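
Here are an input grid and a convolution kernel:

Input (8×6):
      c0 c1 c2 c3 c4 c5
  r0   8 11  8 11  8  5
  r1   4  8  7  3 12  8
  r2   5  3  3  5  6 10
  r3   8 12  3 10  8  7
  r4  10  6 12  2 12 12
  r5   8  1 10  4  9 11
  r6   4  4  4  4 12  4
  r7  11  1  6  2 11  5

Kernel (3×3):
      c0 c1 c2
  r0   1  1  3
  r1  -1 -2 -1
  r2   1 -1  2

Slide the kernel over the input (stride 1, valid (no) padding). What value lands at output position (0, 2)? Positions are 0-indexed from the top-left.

The receptive field on the input at this output position is [8 11 8 / 7 3 12 / 3 5 6]. Elementwise product with the kernel and sum: 8·1 + 11·1 + 8·3 + 7·-1 + 3·-2 + 12·-1 + 3·1 + 5·-1 + 6·2.

28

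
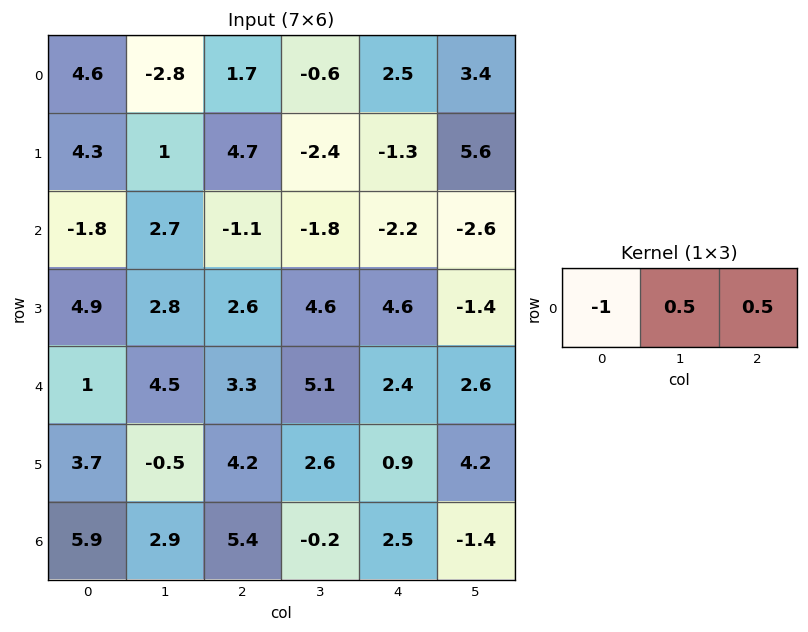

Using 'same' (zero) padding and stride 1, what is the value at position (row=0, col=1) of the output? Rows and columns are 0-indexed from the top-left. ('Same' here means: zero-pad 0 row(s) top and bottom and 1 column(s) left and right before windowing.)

The receptive field on the zero-padded input at this output position is [4.6 -2.8 1.7]. Elementwise product with the kernel and sum: 4.6·-1 + -2.8·0.5 + 1.7·0.5.

-5.15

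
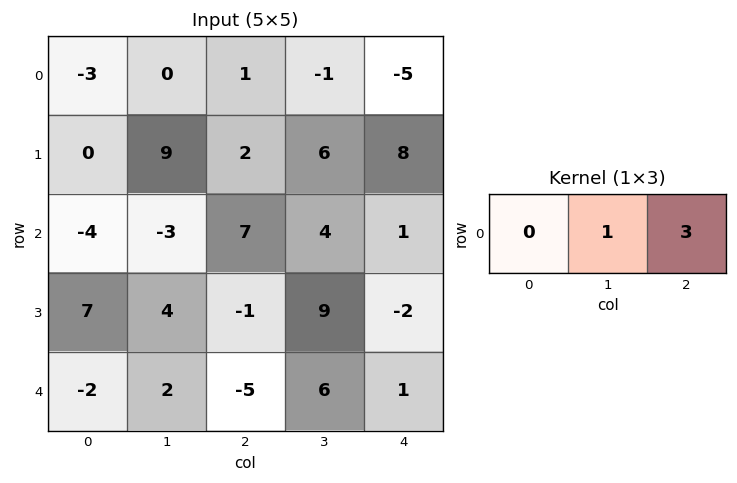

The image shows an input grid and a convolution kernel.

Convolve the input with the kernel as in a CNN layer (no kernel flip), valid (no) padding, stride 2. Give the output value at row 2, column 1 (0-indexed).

9

The receptive field on the input at this output position is [-5 6 1]. Elementwise product with the kernel and sum: 6·1 + 1·3.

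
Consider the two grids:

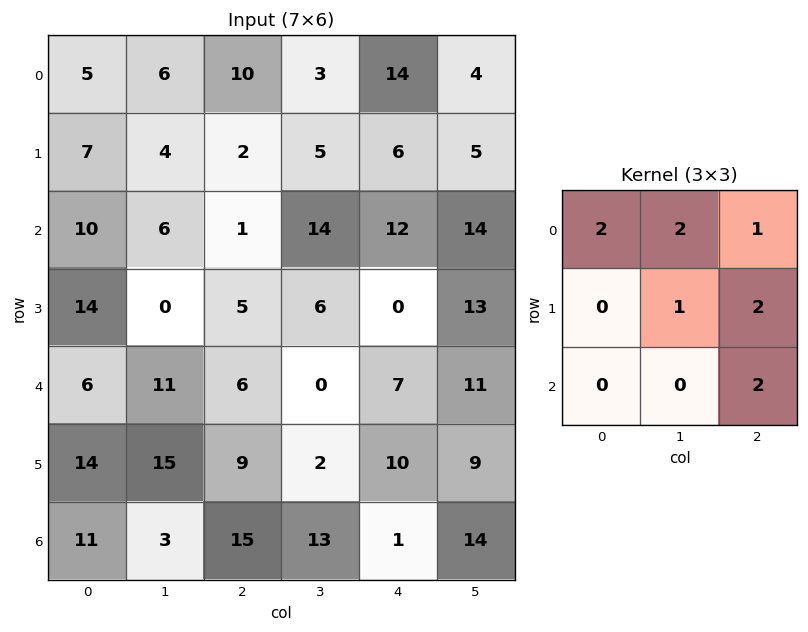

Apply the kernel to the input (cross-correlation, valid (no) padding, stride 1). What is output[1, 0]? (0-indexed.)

The receptive field on the input at this output position is [7 4 2 / 10 6 1 / 14 0 5]. Elementwise product with the kernel and sum: 7·2 + 4·2 + 2·1 + 6·1 + 1·2 + 5·2.

42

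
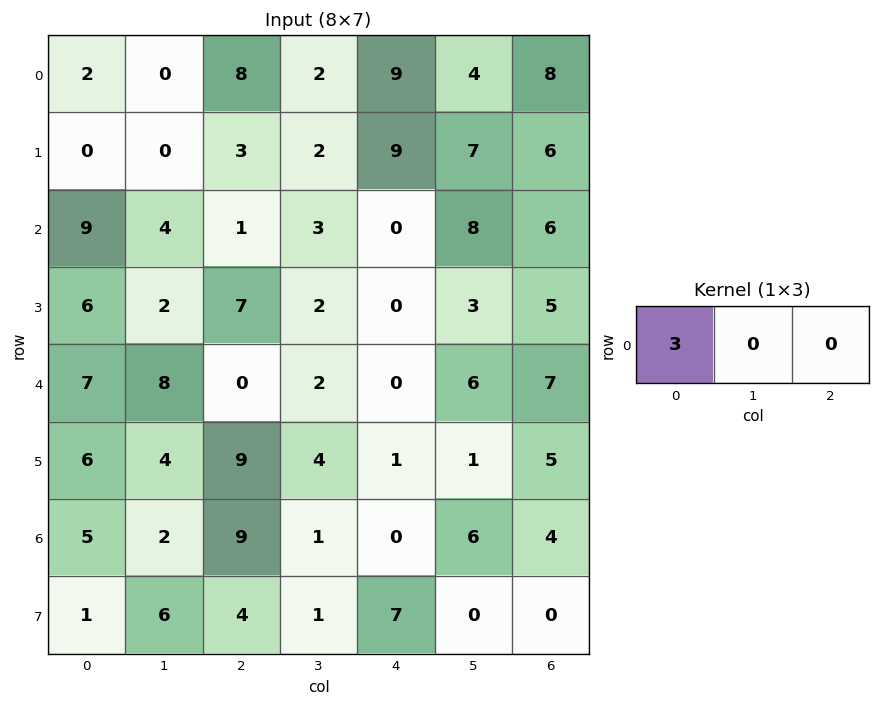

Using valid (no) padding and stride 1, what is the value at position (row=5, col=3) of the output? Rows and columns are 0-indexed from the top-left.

The receptive field on the input at this output position is [4 1 1]. Elementwise product with the kernel and sum: 4·3.

12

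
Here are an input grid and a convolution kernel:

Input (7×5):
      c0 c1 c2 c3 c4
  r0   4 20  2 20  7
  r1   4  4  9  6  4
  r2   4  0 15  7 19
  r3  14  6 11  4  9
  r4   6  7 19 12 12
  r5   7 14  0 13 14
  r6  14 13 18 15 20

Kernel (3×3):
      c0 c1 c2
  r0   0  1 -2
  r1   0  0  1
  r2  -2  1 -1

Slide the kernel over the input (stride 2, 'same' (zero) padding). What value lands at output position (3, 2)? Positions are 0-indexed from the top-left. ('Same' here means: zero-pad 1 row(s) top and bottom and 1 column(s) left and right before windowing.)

14

The receptive field on the zero-padded input at this output position is [13 14 0 / 15 20 0 / 0 0 0]. Elementwise product with the kernel and sum: 14·1 + 0·-2 + 0·1 + 0·-2 + 0·1 + 0·-1.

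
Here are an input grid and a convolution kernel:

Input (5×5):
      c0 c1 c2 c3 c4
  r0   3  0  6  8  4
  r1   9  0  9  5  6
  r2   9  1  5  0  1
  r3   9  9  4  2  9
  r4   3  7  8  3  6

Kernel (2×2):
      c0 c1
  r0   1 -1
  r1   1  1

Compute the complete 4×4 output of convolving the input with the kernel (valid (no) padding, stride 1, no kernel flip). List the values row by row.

12 3 12 15
19 -3 9 0
26 9 11 10
10 20 13 2

Output[0,0]: The receptive field on the input at this output position is [3 0 / 9 0]. Elementwise product with the kernel and sum: 3·1 + 0·-1 + 9·1 + 0·1.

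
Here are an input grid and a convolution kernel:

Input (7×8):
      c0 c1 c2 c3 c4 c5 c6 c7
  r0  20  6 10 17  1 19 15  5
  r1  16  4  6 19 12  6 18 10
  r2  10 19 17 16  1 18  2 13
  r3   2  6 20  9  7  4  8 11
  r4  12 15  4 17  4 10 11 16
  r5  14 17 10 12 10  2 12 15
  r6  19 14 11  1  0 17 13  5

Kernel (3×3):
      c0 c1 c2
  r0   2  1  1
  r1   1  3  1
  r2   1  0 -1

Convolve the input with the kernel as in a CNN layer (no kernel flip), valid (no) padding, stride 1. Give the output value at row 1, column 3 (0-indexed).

The receptive field on the input at this output position is [19 12 6 / 16 1 18 / 9 7 4]. Elementwise product with the kernel and sum: 19·2 + 12·1 + 6·1 + 16·1 + 1·3 + 18·1 + 9·1 + 4·-1.

98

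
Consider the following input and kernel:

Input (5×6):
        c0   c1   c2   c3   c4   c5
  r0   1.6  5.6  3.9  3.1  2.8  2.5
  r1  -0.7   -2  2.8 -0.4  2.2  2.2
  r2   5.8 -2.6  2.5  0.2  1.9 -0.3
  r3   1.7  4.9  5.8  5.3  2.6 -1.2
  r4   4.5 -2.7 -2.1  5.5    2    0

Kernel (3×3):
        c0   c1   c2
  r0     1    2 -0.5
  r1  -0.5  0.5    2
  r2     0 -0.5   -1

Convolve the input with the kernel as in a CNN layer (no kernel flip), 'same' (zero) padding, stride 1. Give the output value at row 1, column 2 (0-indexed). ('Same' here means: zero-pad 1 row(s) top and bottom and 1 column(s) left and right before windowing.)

The receptive field on the zero-padded input at this output position is [5.6 3.9 3.1 / -2 2.8 -0.4 / -2.6 2.5 0.2]. Elementwise product with the kernel and sum: 5.6·1 + 3.9·2 + 3.1·-0.5 + -2·-0.5 + 2.8·0.5 + -0.4·2 + 2.5·-0.5 + 0.2·-1.

12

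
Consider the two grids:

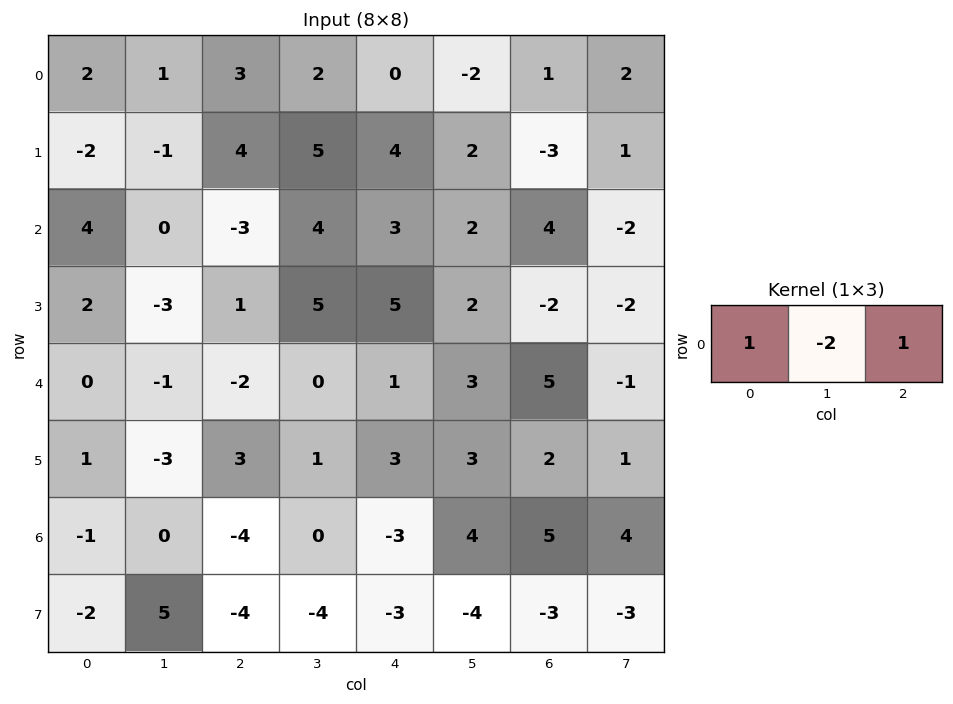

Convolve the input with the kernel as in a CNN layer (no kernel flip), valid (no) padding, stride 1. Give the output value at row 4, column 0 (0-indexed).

The receptive field on the input at this output position is [0 -1 -2]. Elementwise product with the kernel and sum: 0·1 + -1·-2 + -2·1.

0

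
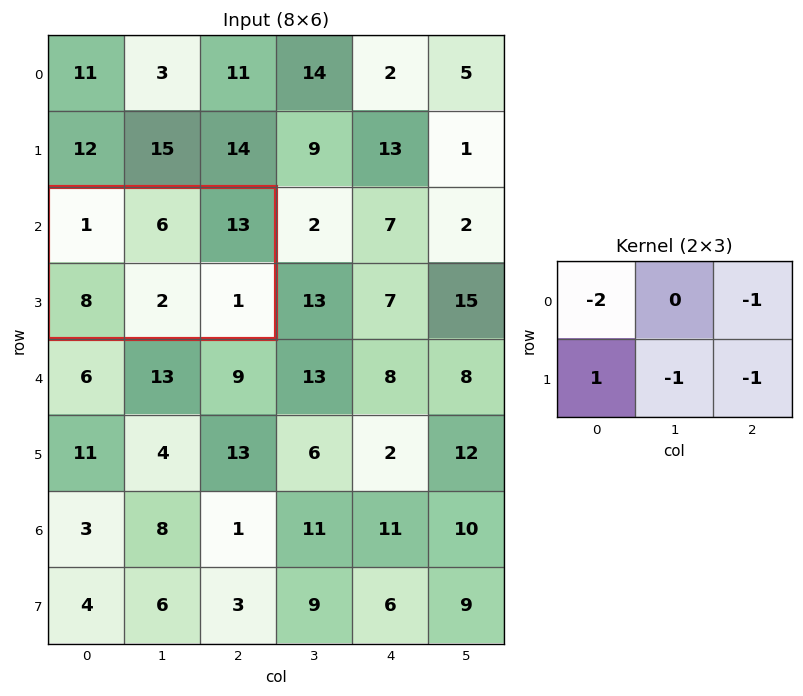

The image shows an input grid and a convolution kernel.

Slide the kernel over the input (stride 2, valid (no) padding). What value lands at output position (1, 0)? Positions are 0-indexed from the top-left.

The receptive field on the input at this output position is [1 6 13 / 8 2 1]. Elementwise product with the kernel and sum: 1·-2 + 13·-1 + 8·1 + 2·-1 + 1·-1.

-10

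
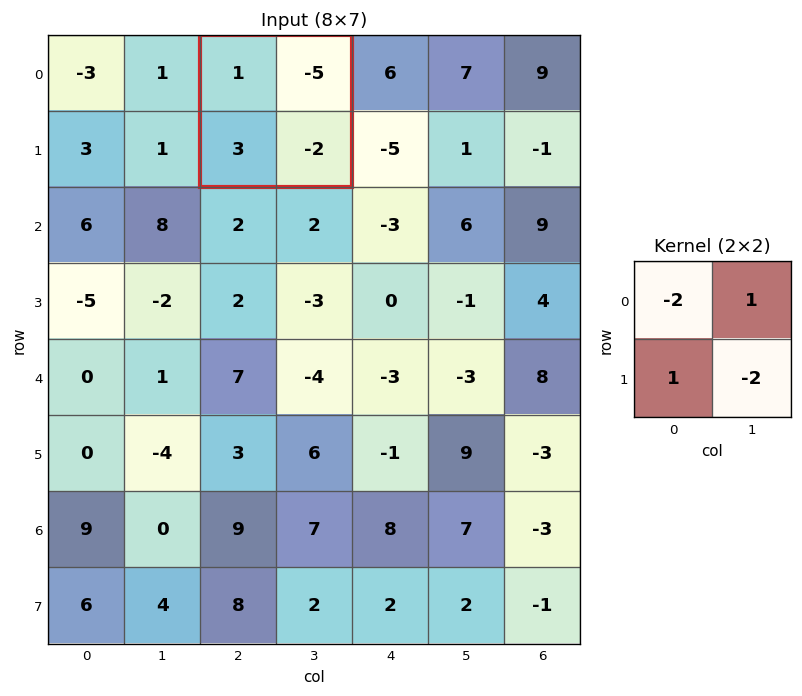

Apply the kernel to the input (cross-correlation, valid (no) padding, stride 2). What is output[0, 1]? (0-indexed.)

The receptive field on the input at this output position is [1 -5 / 3 -2]. Elementwise product with the kernel and sum: 1·-2 + -5·1 + 3·1 + -2·-2.

0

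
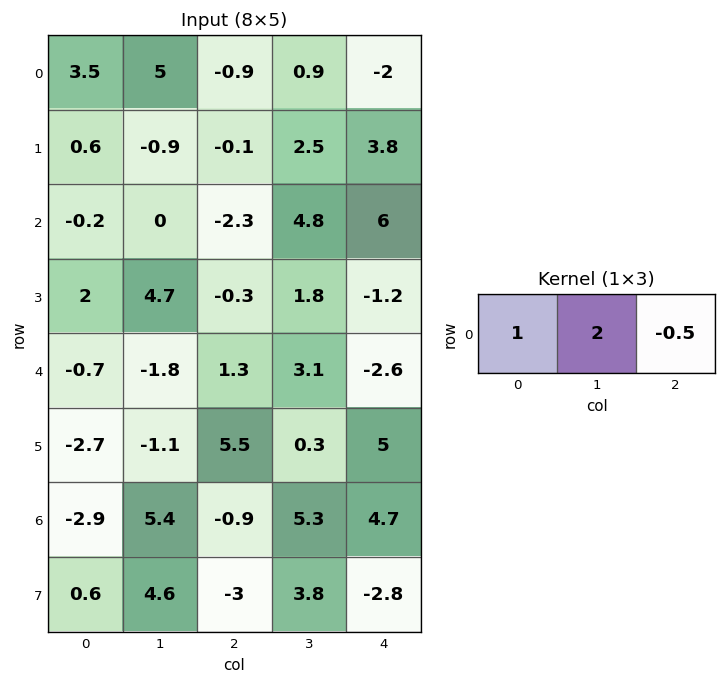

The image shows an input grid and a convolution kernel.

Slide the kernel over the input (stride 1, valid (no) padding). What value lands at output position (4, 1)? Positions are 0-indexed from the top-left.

-0.75

The receptive field on the input at this output position is [-1.8 1.3 3.1]. Elementwise product with the kernel and sum: -1.8·1 + 1.3·2 + 3.1·-0.5.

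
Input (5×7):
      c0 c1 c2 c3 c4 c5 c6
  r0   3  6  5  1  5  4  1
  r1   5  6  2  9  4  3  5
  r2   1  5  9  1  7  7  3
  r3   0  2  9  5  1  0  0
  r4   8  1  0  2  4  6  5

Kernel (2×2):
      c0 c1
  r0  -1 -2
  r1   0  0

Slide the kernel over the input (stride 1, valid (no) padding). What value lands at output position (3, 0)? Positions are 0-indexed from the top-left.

-4

The receptive field on the input at this output position is [0 2 / 8 1]. Elementwise product with the kernel and sum: 0·-1 + 2·-2.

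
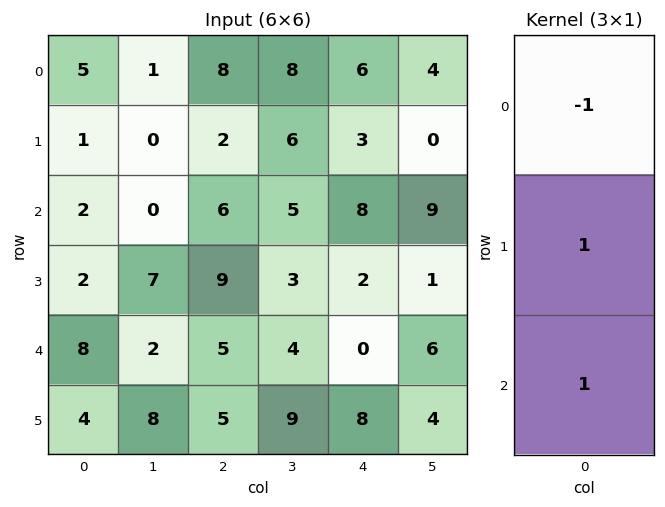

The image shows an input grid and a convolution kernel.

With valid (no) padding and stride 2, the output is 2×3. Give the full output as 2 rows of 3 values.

Output[0,0]: The receptive field on the input at this output position is [5 / 1 / 2]. Elementwise product with the kernel and sum: 5·-1 + 1·1 + 2·1.
Output[0,1]: The receptive field on the input at this output position is [8 / 2 / 6]. Elementwise product with the kernel and sum: 8·-1 + 2·1 + 6·1.

-2 0 5
8 8 -6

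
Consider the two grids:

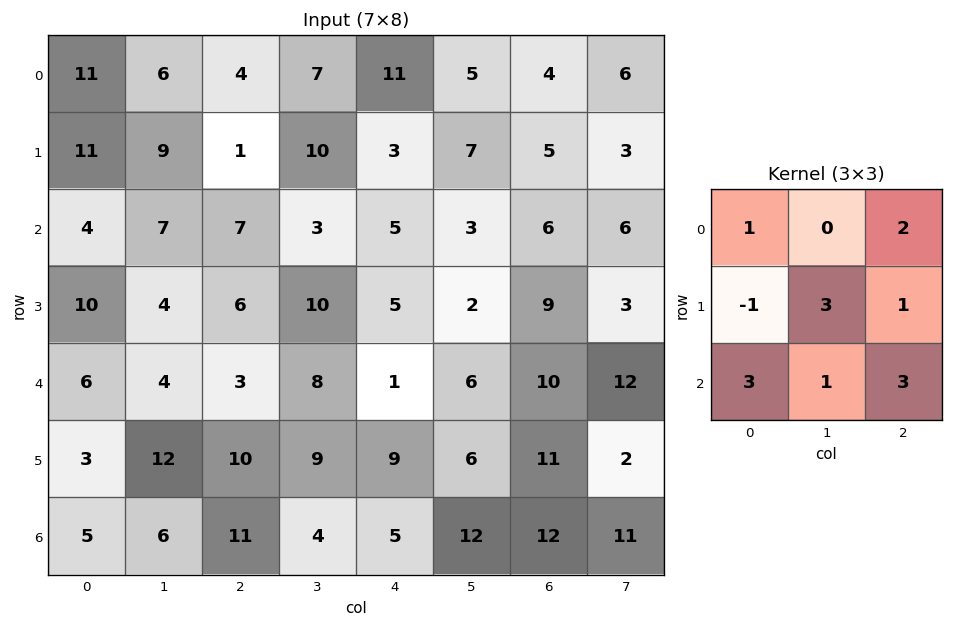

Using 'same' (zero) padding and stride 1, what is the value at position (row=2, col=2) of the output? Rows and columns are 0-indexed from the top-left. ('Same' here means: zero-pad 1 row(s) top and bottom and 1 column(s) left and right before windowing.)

94

The receptive field on the zero-padded input at this output position is [9 1 10 / 7 7 3 / 4 6 10]. Elementwise product with the kernel and sum: 9·1 + 10·2 + 7·-1 + 7·3 + 3·1 + 4·3 + 6·1 + 10·3.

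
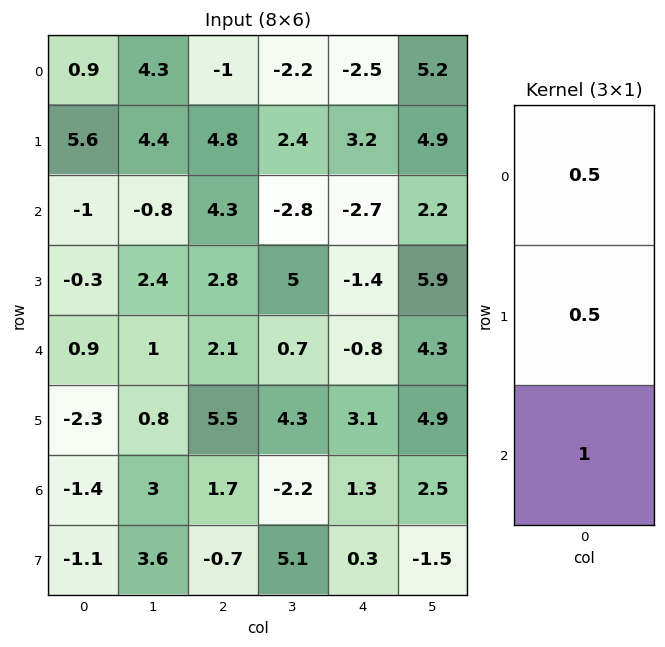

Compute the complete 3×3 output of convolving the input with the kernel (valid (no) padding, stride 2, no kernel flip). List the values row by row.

2.25 6.2 -2.35
0.25 5.65 -2.85
-2.1 5.5 2.45

Output[0,0]: The receptive field on the input at this output position is [0.9 / 5.6 / -1]. Elementwise product with the kernel and sum: 0.9·0.5 + 5.6·0.5 + -1·1.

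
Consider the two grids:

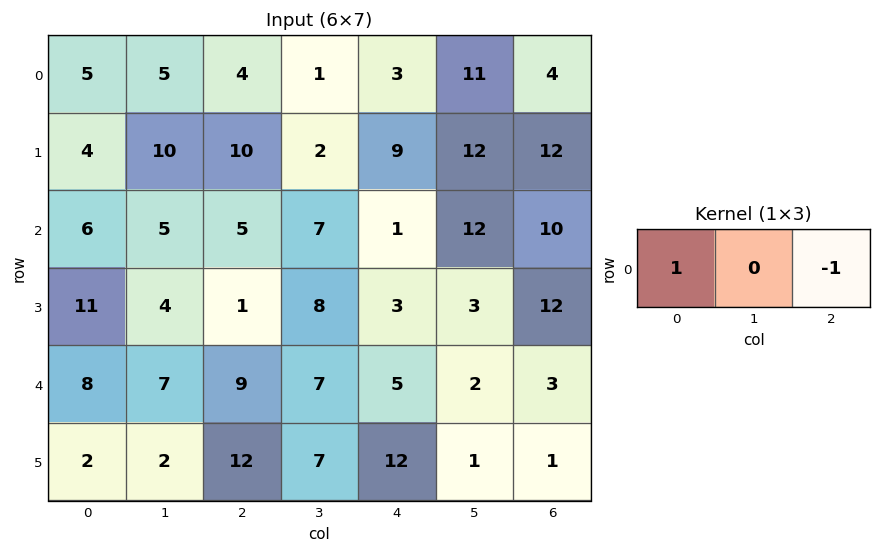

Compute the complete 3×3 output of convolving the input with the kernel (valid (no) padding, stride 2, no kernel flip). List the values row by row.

1 1 -1
1 4 -9
-1 4 2

Output[0,0]: The receptive field on the input at this output position is [5 5 4]. Elementwise product with the kernel and sum: 5·1 + 4·-1.
Output[0,1]: The receptive field on the input at this output position is [4 1 3]. Elementwise product with the kernel and sum: 4·1 + 3·-1.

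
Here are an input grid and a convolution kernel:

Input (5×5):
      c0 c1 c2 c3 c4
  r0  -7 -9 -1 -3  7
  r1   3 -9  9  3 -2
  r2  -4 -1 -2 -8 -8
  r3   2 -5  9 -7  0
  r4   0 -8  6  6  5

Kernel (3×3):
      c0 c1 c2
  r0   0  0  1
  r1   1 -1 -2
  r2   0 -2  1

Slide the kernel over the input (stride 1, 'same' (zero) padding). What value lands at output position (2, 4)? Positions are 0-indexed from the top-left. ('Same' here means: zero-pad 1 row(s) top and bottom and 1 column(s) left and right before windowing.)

The receptive field on the zero-padded input at this output position is [3 -2 0 / -8 -8 0 / -7 0 0]. Elementwise product with the kernel and sum: 0·1 + -8·1 + -8·-1 + 0·-2 + 0·-2 + 0·1.

0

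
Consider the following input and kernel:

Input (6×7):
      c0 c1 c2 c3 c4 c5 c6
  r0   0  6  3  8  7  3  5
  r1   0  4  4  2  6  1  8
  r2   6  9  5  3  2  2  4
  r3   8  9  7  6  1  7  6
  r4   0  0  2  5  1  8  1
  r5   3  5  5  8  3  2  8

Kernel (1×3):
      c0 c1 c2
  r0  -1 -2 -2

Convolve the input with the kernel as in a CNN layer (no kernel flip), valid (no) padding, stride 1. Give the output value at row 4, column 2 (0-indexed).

The receptive field on the input at this output position is [2 5 1]. Elementwise product with the kernel and sum: 2·-1 + 5·-2 + 1·-2.

-14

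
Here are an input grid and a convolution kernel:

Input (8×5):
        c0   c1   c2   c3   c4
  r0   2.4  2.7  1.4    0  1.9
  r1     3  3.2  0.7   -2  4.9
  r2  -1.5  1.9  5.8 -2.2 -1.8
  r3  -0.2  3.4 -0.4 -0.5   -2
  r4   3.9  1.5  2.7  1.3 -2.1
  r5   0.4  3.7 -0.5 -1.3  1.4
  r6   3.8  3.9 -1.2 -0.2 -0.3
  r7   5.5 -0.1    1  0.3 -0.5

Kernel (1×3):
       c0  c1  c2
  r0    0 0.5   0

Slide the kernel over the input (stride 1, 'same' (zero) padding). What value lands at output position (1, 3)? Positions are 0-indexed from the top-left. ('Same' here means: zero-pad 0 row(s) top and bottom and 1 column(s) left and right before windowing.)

The receptive field on the zero-padded input at this output position is [0.7 -2 4.9]. Elementwise product with the kernel and sum: -2·0.5.

-1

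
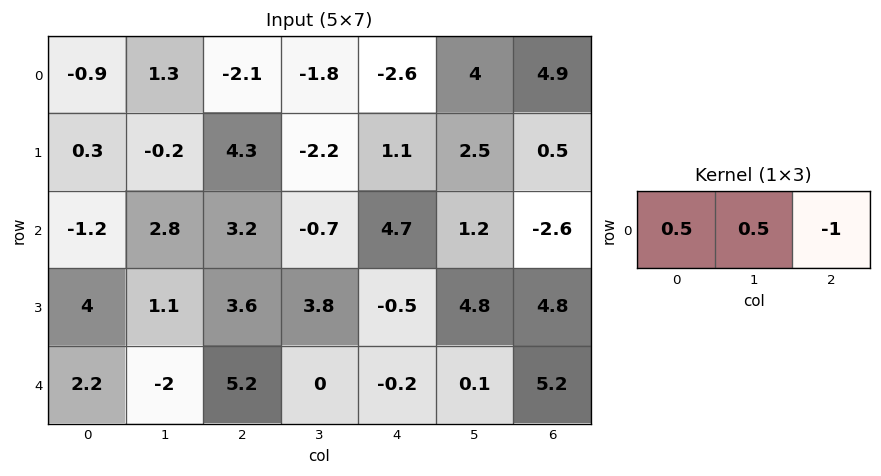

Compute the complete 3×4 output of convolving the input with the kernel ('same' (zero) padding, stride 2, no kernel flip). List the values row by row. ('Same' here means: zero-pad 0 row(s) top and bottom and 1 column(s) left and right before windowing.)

-1.75 1.4 -6.2 4.45
-3.4 3.7 0.8 -0.7
3.1 1.6 -0.2 2.65

Output[0,0]: The receptive field on the zero-padded input at this output position is [0 -0.9 1.3]. Elementwise product with the kernel and sum: 0·0.5 + -0.9·0.5 + 1.3·-1.
Output[0,1]: The receptive field on the zero-padded input at this output position is [1.3 -2.1 -1.8]. Elementwise product with the kernel and sum: 1.3·0.5 + -2.1·0.5 + -1.8·-1.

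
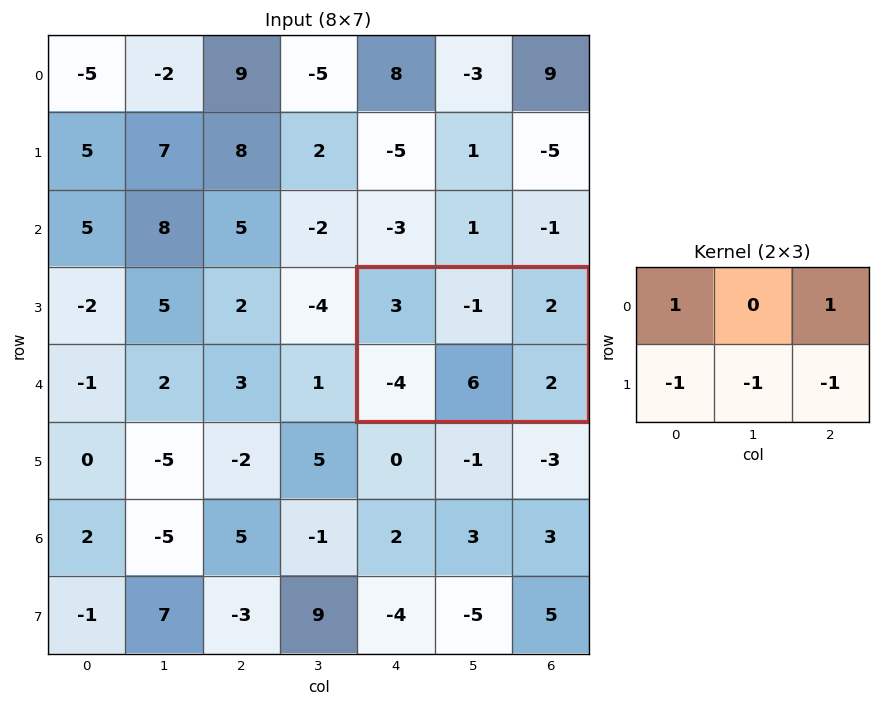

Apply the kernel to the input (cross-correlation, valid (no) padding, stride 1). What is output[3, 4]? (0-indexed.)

1

The receptive field on the input at this output position is [3 -1 2 / -4 6 2]. Elementwise product with the kernel and sum: 3·1 + 2·1 + -4·-1 + 6·-1 + 2·-1.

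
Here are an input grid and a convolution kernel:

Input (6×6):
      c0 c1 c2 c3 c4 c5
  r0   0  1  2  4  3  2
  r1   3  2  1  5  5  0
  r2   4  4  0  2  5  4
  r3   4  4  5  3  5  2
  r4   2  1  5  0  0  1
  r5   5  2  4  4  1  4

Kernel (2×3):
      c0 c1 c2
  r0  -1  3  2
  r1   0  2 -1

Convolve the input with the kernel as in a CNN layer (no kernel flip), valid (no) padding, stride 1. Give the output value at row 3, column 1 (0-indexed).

27

The receptive field on the input at this output position is [4 5 3 / 1 5 0]. Elementwise product with the kernel and sum: 4·-1 + 5·3 + 3·2 + 5·2 + 0·-1.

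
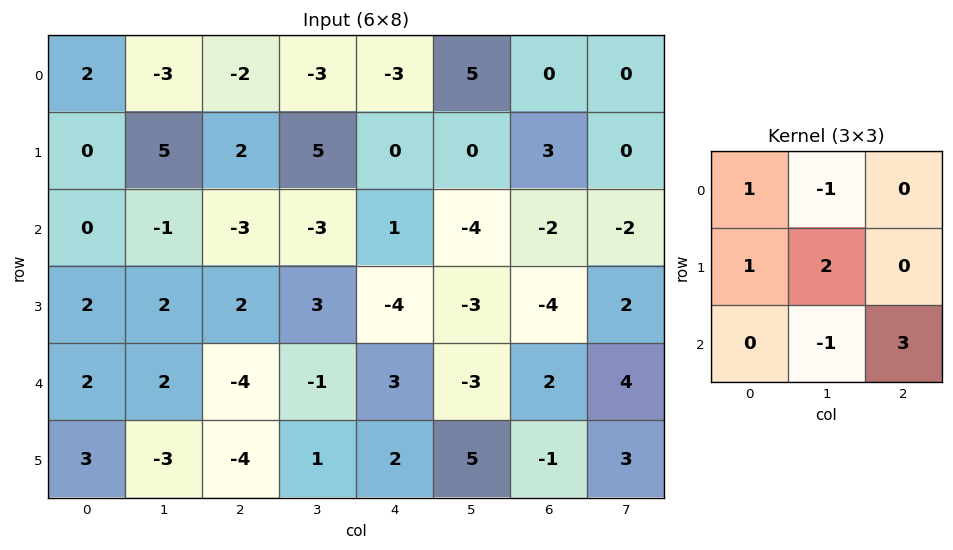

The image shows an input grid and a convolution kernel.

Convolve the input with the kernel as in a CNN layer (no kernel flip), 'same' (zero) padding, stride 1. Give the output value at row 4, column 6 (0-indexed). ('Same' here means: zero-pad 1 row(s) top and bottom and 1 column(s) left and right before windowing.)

12

The receptive field on the zero-padded input at this output position is [-3 -4 2 / -3 2 4 / 5 -1 3]. Elementwise product with the kernel and sum: -3·1 + -4·-1 + -3·1 + 2·2 + -1·-1 + 3·3.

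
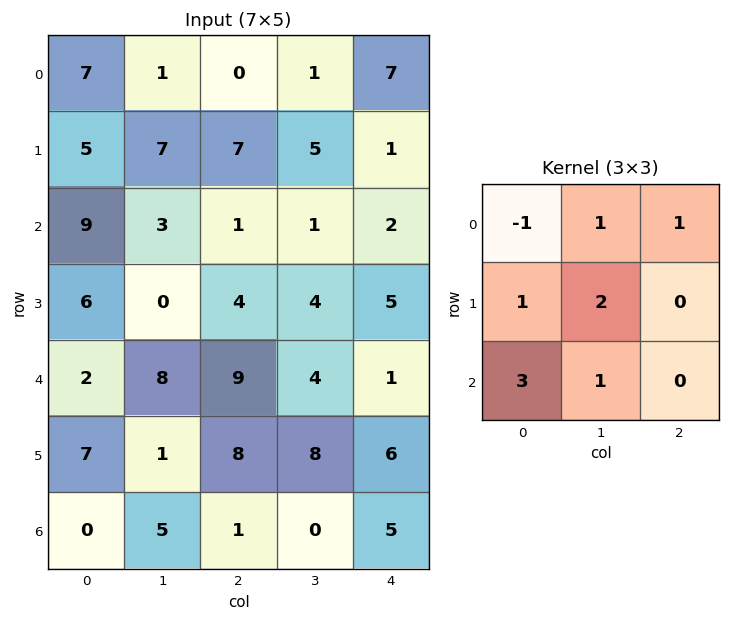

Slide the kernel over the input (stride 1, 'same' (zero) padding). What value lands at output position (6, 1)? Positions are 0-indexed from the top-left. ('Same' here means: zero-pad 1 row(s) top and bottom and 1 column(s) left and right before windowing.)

12

The receptive field on the zero-padded input at this output position is [7 1 8 / 0 5 1 / 0 0 0]. Elementwise product with the kernel and sum: 7·-1 + 1·1 + 8·1 + 0·1 + 5·2 + 0·3 + 0·1.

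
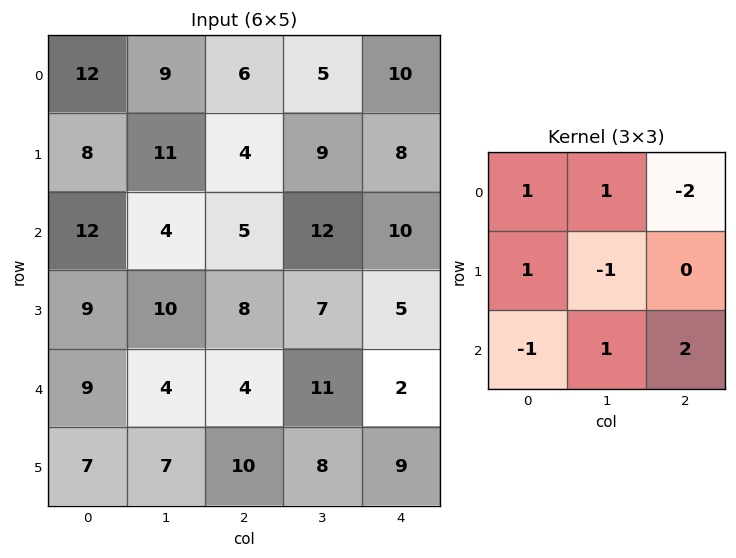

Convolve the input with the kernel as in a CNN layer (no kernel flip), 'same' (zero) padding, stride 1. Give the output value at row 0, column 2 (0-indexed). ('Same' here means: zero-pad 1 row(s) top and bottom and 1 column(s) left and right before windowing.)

The receptive field on the zero-padded input at this output position is [0 0 0 / 9 6 5 / 11 4 9]. Elementwise product with the kernel and sum: 0·1 + 0·1 + 0·-2 + 9·1 + 6·-1 + 11·-1 + 4·1 + 9·2.

14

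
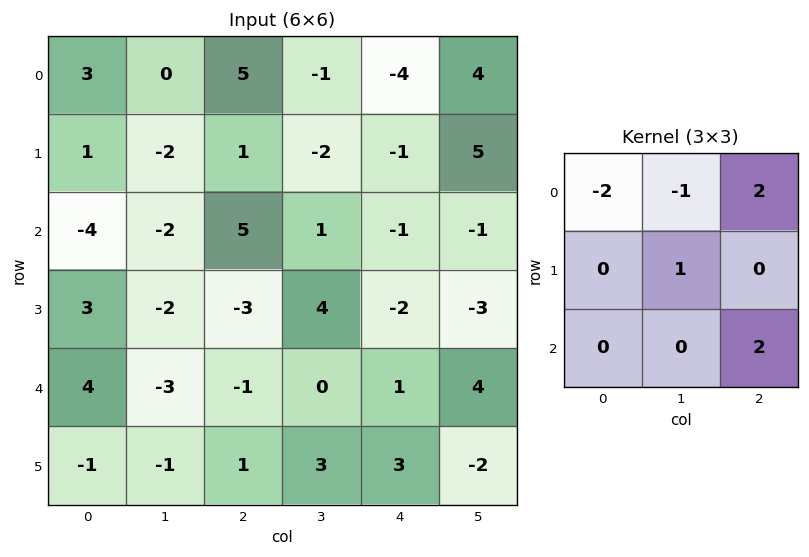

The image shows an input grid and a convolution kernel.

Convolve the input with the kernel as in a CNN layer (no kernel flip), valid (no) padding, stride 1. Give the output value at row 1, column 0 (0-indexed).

The receptive field on the input at this output position is [1 -2 1 / -4 -2 5 / 3 -2 -3]. Elementwise product with the kernel and sum: 1·-2 + -2·-1 + 1·2 + -2·1 + -3·2.

-6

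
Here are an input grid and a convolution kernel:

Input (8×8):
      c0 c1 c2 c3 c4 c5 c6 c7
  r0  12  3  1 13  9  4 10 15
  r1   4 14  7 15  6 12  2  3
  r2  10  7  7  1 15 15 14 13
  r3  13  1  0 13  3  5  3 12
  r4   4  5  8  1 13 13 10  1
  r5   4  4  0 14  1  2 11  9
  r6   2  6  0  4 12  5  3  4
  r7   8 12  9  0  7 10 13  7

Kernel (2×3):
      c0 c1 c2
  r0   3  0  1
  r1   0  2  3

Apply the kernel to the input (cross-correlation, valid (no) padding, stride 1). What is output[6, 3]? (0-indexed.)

The receptive field on the input at this output position is [4 12 5 / 0 7 10]. Elementwise product with the kernel and sum: 4·3 + 5·1 + 7·2 + 10·3.

61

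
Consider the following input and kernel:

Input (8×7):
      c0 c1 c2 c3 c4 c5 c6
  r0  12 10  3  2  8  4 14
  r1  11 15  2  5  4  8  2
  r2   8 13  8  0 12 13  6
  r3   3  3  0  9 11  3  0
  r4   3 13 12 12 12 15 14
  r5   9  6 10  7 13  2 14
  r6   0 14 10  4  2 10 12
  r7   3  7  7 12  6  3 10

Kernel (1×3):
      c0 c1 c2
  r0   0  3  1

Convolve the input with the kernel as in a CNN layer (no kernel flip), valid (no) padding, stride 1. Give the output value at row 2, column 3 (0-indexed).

49

The receptive field on the input at this output position is [0 12 13]. Elementwise product with the kernel and sum: 12·3 + 13·1.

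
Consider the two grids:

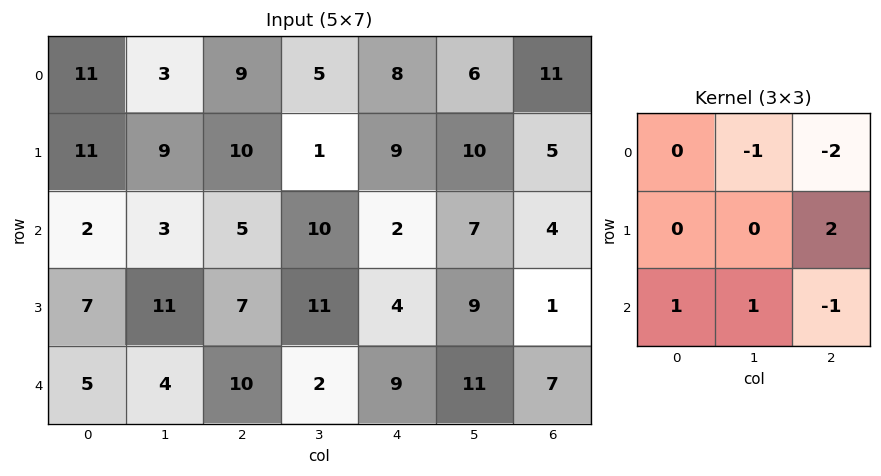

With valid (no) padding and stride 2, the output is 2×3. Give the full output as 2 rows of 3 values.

-1 10 -13
0 -3 0

Output[0,0]: The receptive field on the input at this output position is [11 3 9 / 11 9 10 / 2 3 5]. Elementwise product with the kernel and sum: 3·-1 + 9·-2 + 10·2 + 2·1 + 3·1 + 5·-1.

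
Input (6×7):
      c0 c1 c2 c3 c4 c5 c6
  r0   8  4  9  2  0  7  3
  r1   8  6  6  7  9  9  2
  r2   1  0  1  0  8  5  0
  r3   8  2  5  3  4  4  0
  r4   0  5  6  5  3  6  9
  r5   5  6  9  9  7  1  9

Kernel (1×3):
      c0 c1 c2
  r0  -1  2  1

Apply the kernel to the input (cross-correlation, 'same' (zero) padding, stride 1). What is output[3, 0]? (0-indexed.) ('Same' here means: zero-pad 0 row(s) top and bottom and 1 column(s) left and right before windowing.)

The receptive field on the zero-padded input at this output position is [0 8 2]. Elementwise product with the kernel and sum: 0·-1 + 8·2 + 2·1.

18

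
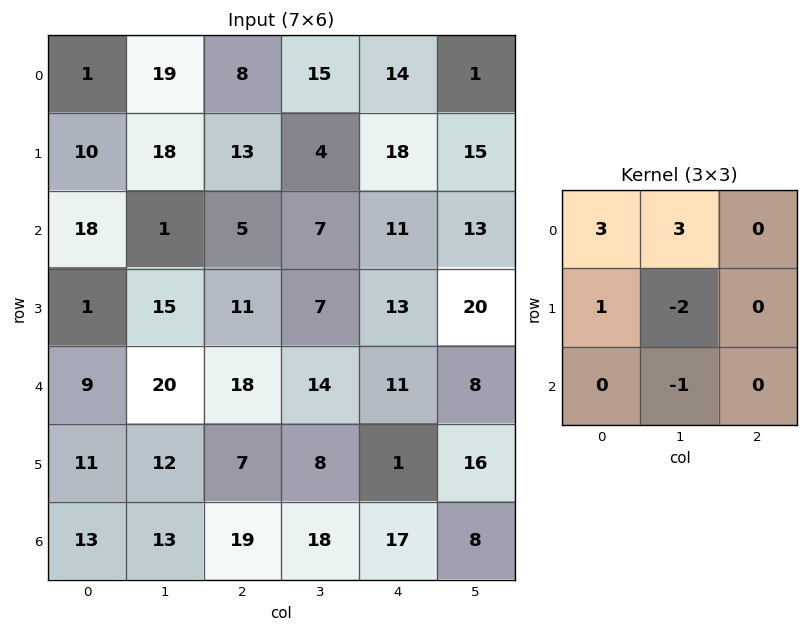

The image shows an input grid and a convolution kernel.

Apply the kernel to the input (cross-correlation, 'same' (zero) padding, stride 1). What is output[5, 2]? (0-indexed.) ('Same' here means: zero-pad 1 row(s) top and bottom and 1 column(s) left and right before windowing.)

93

The receptive field on the zero-padded input at this output position is [20 18 14 / 12 7 8 / 13 19 18]. Elementwise product with the kernel and sum: 20·3 + 18·3 + 12·1 + 7·-2 + 19·-1.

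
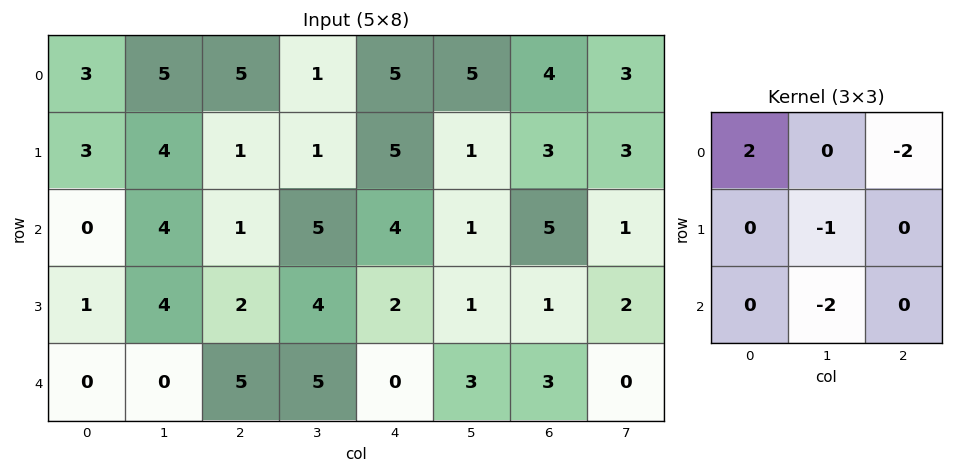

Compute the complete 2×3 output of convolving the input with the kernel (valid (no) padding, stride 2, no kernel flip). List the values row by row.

Output[0,0]: The receptive field on the input at this output position is [3 5 5 / 3 4 1 / 0 4 1]. Elementwise product with the kernel and sum: 3·2 + 5·-2 + 4·-1 + 4·-2.

-16 -11 -1
-6 -20 -9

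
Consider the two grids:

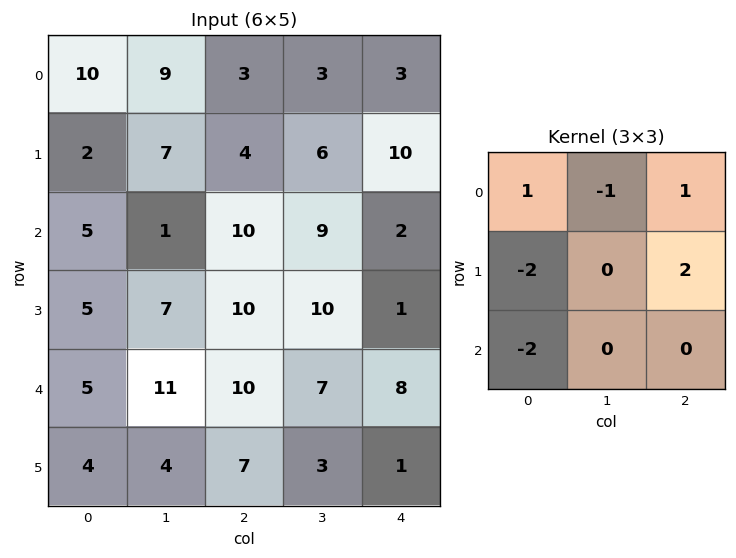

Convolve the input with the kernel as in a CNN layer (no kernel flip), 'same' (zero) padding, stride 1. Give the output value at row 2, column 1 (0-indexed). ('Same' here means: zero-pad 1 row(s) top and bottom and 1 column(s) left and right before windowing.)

-1

The receptive field on the zero-padded input at this output position is [2 7 4 / 5 1 10 / 5 7 10]. Elementwise product with the kernel and sum: 2·1 + 7·-1 + 4·1 + 5·-2 + 10·2 + 5·-2.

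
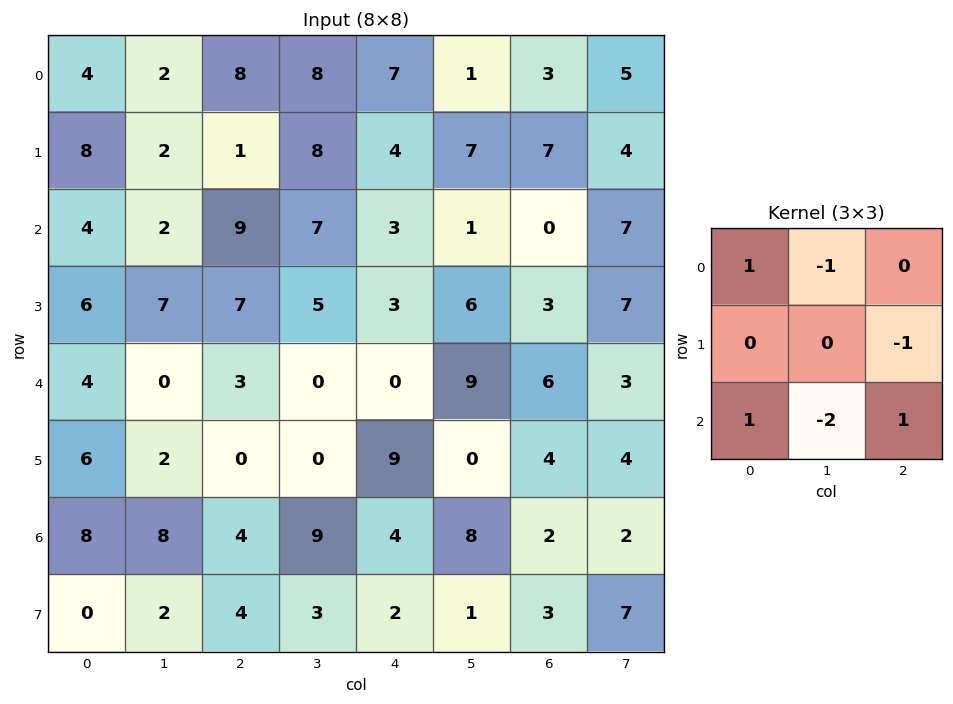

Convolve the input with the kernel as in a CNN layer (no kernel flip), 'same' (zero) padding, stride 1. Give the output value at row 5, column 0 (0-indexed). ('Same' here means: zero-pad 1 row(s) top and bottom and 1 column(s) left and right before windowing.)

The receptive field on the zero-padded input at this output position is [0 4 0 / 0 6 2 / 0 8 8]. Elementwise product with the kernel and sum: 0·1 + 4·-1 + 2·-1 + 0·1 + 8·-2 + 8·1.

-14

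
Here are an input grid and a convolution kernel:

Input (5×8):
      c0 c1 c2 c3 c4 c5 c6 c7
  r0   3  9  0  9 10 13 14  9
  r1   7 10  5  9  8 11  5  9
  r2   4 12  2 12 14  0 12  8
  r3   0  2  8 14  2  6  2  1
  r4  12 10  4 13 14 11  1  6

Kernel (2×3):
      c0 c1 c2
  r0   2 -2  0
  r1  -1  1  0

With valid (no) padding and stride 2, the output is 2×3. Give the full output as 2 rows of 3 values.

Output[0,0]: The receptive field on the input at this output position is [3 9 0 / 7 10 5]. Elementwise product with the kernel and sum: 3·2 + 9·-2 + 7·-1 + 10·1.
Output[0,1]: The receptive field on the input at this output position is [0 9 10 / 5 9 8]. Elementwise product with the kernel and sum: 0·2 + 9·-2 + 5·-1 + 9·1.

-9 -14 -3
-14 -14 32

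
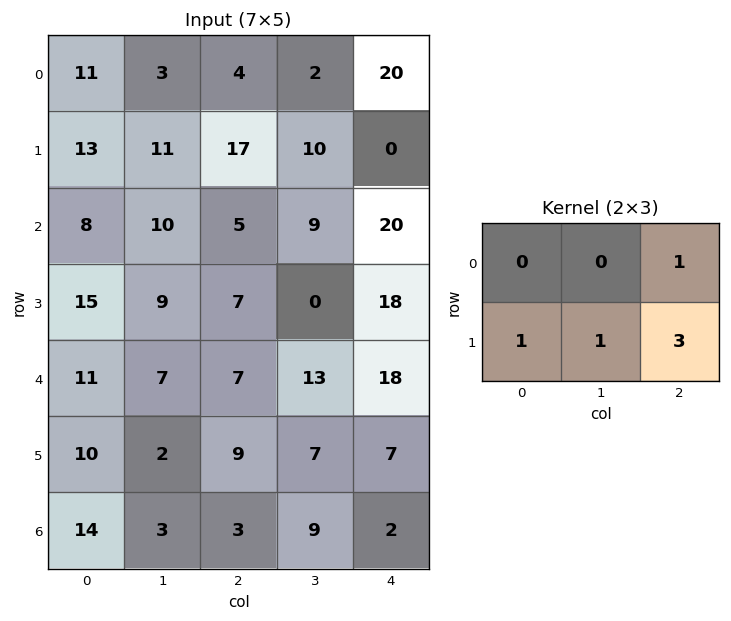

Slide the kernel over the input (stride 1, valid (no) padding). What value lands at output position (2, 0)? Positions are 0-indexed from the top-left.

The receptive field on the input at this output position is [8 10 5 / 15 9 7]. Elementwise product with the kernel and sum: 5·1 + 15·1 + 9·1 + 7·3.

50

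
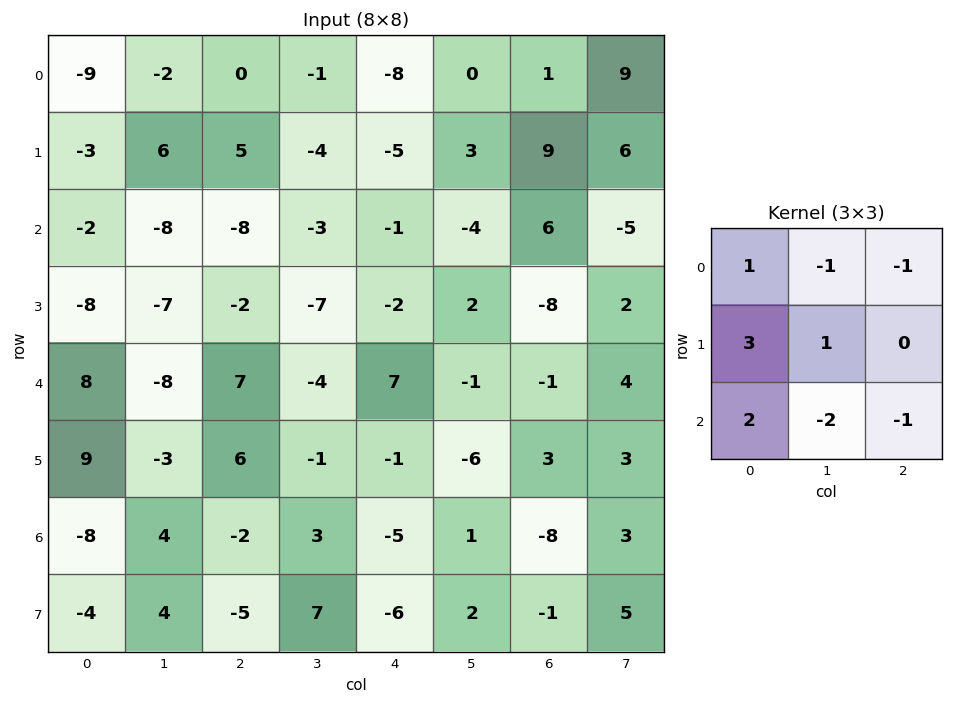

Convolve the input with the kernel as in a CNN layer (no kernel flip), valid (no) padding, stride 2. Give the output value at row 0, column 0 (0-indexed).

The receptive field on the input at this output position is [-9 -2 0 / -3 6 5 / -2 -8 -8]. Elementwise product with the kernel and sum: -9·1 + -2·-1 + 0·-1 + -3·3 + 6·1 + -2·2 + -8·-2 + -8·-1.

10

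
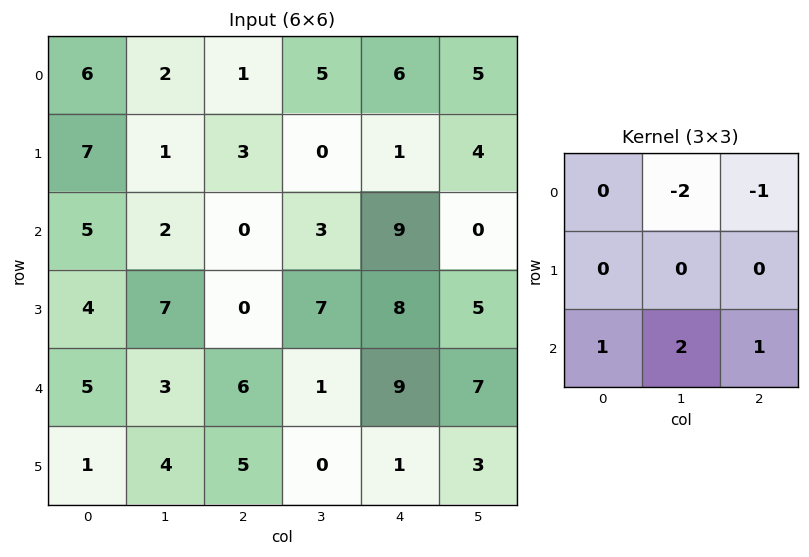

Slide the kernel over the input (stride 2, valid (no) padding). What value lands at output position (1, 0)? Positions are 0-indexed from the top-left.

The receptive field on the input at this output position is [5 2 0 / 4 7 0 / 5 3 6]. Elementwise product with the kernel and sum: 2·-2 + 0·-1 + 5·1 + 3·2 + 6·1.

13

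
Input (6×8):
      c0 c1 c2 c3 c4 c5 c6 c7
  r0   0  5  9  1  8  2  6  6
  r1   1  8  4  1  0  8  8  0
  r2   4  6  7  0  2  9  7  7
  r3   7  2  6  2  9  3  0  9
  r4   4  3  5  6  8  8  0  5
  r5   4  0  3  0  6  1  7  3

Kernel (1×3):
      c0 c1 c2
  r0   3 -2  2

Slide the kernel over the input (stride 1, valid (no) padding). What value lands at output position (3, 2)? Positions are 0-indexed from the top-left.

32

The receptive field on the input at this output position is [6 2 9]. Elementwise product with the kernel and sum: 6·3 + 2·-2 + 9·2.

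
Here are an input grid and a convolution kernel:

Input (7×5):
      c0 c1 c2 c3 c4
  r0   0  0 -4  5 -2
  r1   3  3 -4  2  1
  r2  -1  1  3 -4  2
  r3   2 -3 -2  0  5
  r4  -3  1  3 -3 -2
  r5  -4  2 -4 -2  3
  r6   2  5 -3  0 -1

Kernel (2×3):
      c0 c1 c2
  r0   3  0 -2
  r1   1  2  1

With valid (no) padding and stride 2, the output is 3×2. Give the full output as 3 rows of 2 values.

Output[0,0]: The receptive field on the input at this output position is [0 0 -4 / 3 3 -4]. Elementwise product with the kernel and sum: 0·3 + -4·-2 + 3·1 + 3·2 + -4·1.
Output[0,1]: The receptive field on the input at this output position is [-4 5 -2 / -4 2 1]. Elementwise product with the kernel and sum: -4·3 + -2·-2 + -4·1 + 2·2 + 1·1.

13 -7
-15 8
-19 8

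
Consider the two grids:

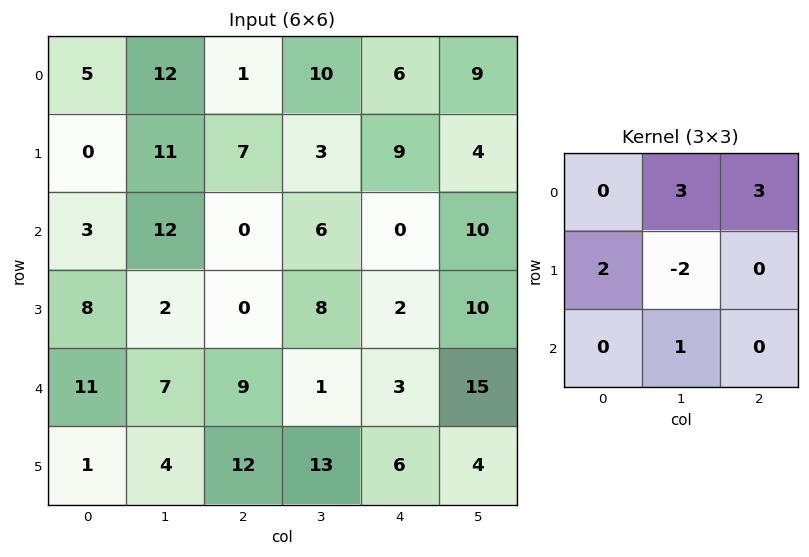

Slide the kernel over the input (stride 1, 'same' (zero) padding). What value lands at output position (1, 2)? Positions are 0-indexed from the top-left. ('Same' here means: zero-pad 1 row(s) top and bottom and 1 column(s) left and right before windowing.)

41

The receptive field on the zero-padded input at this output position is [12 1 10 / 11 7 3 / 12 0 6]. Elementwise product with the kernel and sum: 1·3 + 10·3 + 11·2 + 7·-2 + 0·1.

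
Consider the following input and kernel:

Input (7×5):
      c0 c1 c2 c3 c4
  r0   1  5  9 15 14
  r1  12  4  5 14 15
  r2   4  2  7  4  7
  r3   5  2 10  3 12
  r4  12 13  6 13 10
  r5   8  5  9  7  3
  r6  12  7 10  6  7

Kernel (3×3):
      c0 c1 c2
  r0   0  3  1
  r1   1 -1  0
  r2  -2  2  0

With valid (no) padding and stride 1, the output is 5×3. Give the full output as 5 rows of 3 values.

28 51 44
13 40 46
18 3 40
9 48 10
38 33 43

Output[0,0]: The receptive field on the input at this output position is [1 5 9 / 12 4 5 / 4 2 7]. Elementwise product with the kernel and sum: 5·3 + 9·1 + 12·1 + 4·-1 + 4·-2 + 2·2.
Output[0,1]: The receptive field on the input at this output position is [5 9 15 / 4 5 14 / 2 7 4]. Elementwise product with the kernel and sum: 9·3 + 15·1 + 4·1 + 5·-1 + 2·-2 + 7·2.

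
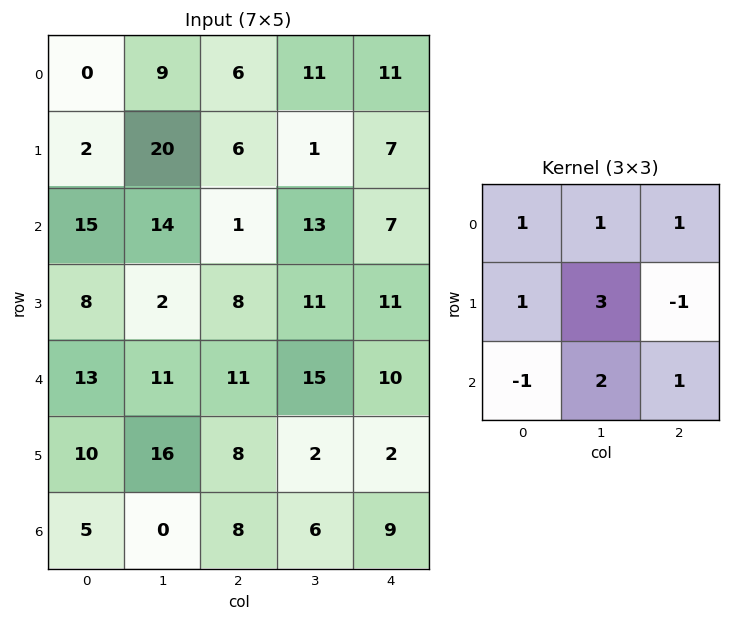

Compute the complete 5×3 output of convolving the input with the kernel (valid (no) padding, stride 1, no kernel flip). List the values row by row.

Output[0,0]: The receptive field on the input at this output position is [0 9 6 / 2 20 6 / 15 14 1]. Elementwise product with the kernel and sum: 0·1 + 9·1 + 6·1 + 2·1 + 20·3 + 6·-1 + 15·-1 + 14·2 + 1·1.
Output[0,1]: The receptive field on the input at this output position is [9 6 11 / 20 6 1 / 14 1 13]. Elementwise product with the kernel and sum: 9·1 + 6·1 + 11·1 + 20·1 + 6·3 + 1·-1 + 14·-1 + 1·2 + 13·1.

85 64 62
88 56 72
56 69 80
83 52 74
88 97 61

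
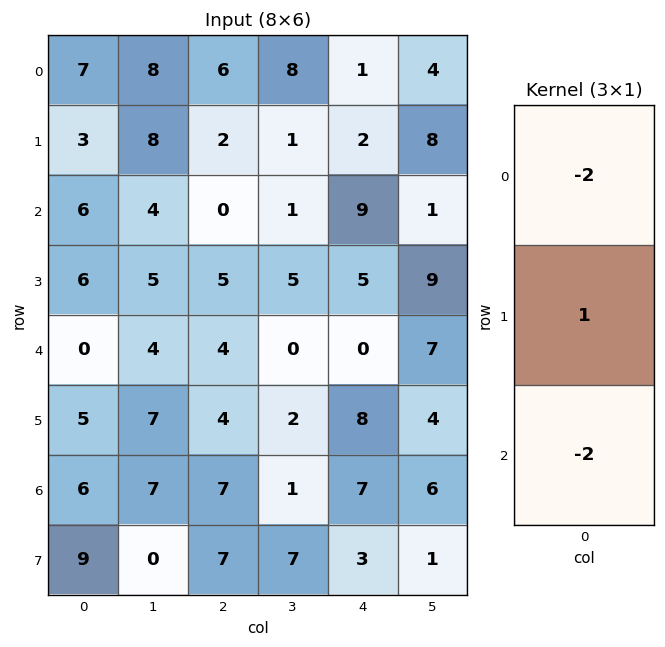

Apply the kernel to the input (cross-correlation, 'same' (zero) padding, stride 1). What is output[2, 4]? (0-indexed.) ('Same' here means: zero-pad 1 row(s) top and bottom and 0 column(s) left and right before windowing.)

-5

The receptive field on the zero-padded input at this output position is [2 / 9 / 5]. Elementwise product with the kernel and sum: 2·-2 + 9·1 + 5·-2.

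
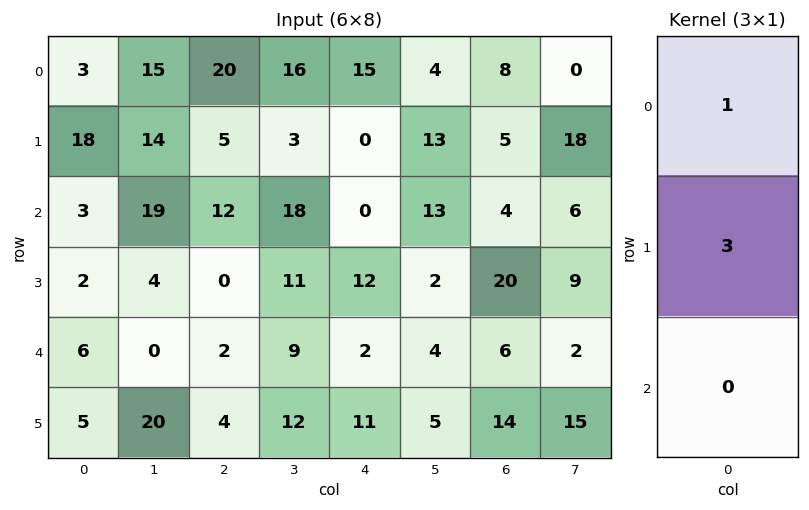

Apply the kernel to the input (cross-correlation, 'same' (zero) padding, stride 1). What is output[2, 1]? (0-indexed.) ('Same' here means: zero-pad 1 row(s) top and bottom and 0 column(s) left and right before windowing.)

The receptive field on the zero-padded input at this output position is [14 / 19 / 4]. Elementwise product with the kernel and sum: 14·1 + 19·3.

71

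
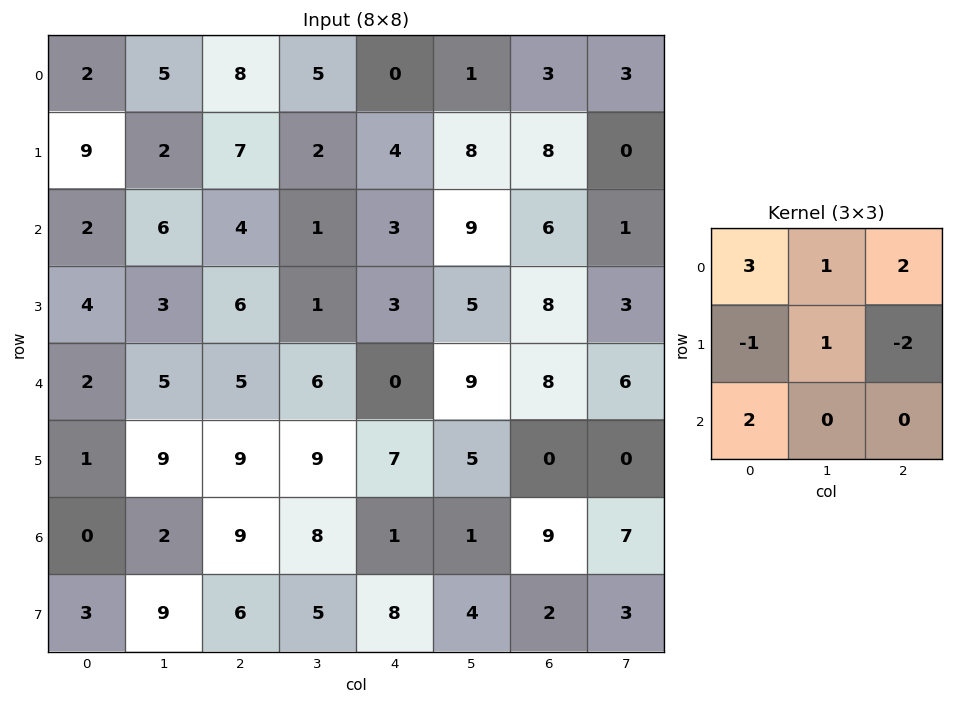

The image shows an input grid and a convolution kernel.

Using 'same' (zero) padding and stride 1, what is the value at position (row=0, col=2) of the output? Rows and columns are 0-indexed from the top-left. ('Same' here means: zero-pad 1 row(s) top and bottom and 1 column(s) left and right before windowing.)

-3

The receptive field on the zero-padded input at this output position is [0 0 0 / 5 8 5 / 2 7 2]. Elementwise product with the kernel and sum: 0·3 + 0·1 + 0·2 + 5·-1 + 8·1 + 5·-2 + 2·2.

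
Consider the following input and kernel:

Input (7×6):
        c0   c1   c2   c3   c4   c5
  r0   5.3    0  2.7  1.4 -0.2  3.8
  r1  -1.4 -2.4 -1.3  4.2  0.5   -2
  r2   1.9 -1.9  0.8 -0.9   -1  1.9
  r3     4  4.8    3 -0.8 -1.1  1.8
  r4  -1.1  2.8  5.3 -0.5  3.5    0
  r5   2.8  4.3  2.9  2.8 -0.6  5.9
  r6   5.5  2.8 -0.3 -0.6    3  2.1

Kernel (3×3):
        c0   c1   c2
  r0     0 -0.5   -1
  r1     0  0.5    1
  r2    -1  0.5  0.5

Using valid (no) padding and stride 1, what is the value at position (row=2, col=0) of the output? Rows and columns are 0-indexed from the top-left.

The receptive field on the input at this output position is [1.9 -1.9 0.8 / 4 4.8 3 / -1.1 2.8 5.3]. Elementwise product with the kernel and sum: -1.9·-0.5 + 0.8·-1 + 4.8·0.5 + 3·1 + -1.1·-1 + 2.8·0.5 + 5.3·0.5.

10.7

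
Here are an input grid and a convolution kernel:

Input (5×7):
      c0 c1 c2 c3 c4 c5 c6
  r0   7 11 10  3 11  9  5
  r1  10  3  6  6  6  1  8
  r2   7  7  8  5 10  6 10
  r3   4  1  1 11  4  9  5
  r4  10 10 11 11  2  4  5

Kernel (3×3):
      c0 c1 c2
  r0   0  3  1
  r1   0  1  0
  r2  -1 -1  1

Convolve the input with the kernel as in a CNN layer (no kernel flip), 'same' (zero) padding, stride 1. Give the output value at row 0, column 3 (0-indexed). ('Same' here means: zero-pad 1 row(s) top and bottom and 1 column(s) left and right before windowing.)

The receptive field on the zero-padded input at this output position is [0 0 0 / 10 3 11 / 6 6 6]. Elementwise product with the kernel and sum: 0·3 + 0·1 + 3·1 + 6·-1 + 6·-1 + 6·1.

-3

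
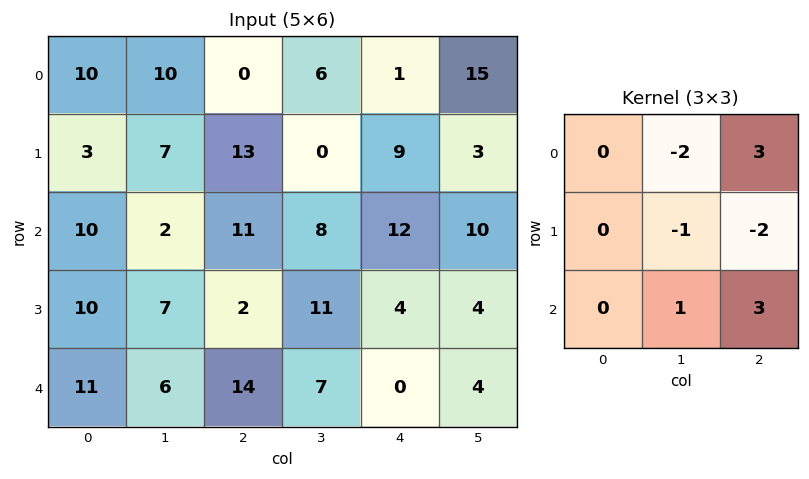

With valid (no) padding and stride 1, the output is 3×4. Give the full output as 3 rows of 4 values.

-18 40 17 70
14 -18 18 -25
66 13 8 6

Output[0,0]: The receptive field on the input at this output position is [10 10 0 / 3 7 13 / 10 2 11]. Elementwise product with the kernel and sum: 10·-2 + 0·3 + 7·-1 + 13·-2 + 2·1 + 11·3.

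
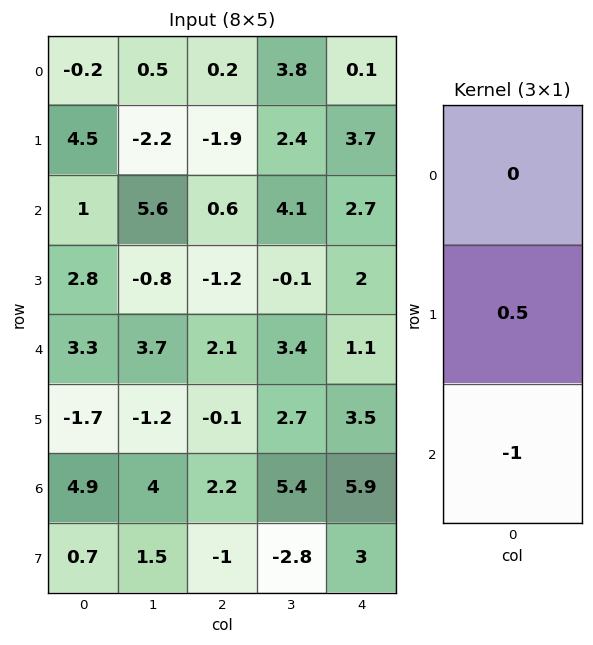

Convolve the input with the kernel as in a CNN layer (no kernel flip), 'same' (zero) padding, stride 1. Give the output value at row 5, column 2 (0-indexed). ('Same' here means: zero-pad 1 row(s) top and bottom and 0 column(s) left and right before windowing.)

The receptive field on the zero-padded input at this output position is [2.1 / -0.1 / 2.2]. Elementwise product with the kernel and sum: -0.1·0.5 + 2.2·-1.

-2.25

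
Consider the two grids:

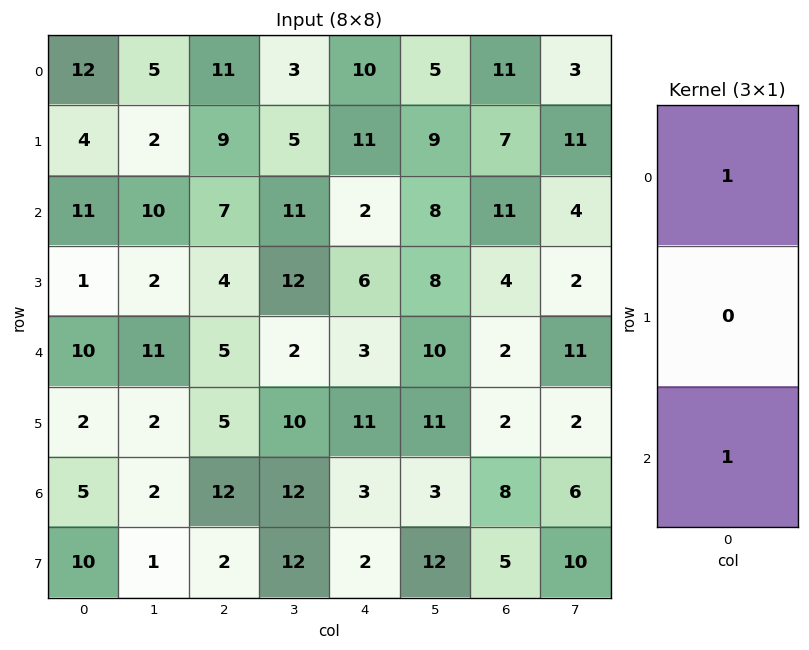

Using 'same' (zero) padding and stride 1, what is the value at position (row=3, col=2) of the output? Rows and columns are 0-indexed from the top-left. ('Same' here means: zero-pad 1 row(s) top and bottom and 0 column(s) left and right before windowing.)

The receptive field on the zero-padded input at this output position is [7 / 4 / 5]. Elementwise product with the kernel and sum: 7·1 + 5·1.

12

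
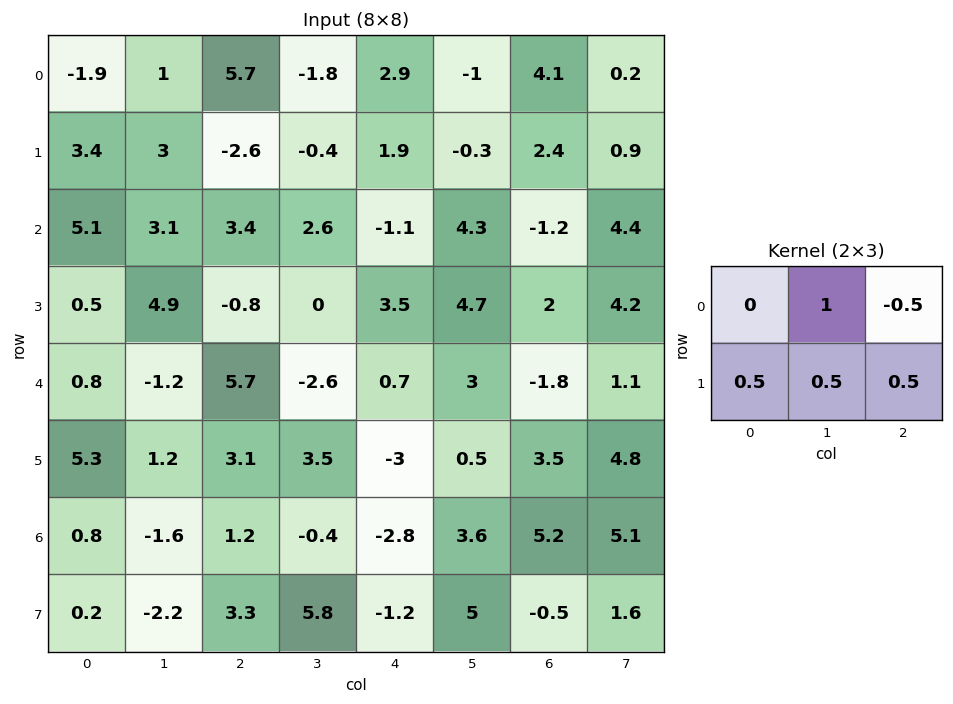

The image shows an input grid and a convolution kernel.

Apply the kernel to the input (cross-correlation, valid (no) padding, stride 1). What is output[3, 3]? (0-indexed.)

The receptive field on the input at this output position is [0 3.5 4.7 / -2.6 0.7 3]. Elementwise product with the kernel and sum: 3.5·1 + 4.7·-0.5 + -2.6·0.5 + 0.7·0.5 + 3·0.5.

1.7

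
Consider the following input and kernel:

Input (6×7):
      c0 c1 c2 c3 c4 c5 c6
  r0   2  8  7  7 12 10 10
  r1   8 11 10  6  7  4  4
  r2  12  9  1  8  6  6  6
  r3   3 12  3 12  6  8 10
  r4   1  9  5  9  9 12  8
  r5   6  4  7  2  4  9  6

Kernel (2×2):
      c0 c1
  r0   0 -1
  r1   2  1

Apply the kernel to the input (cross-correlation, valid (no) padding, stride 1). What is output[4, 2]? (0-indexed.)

The receptive field on the input at this output position is [5 9 / 7 2]. Elementwise product with the kernel and sum: 9·-1 + 7·2 + 2·1.

7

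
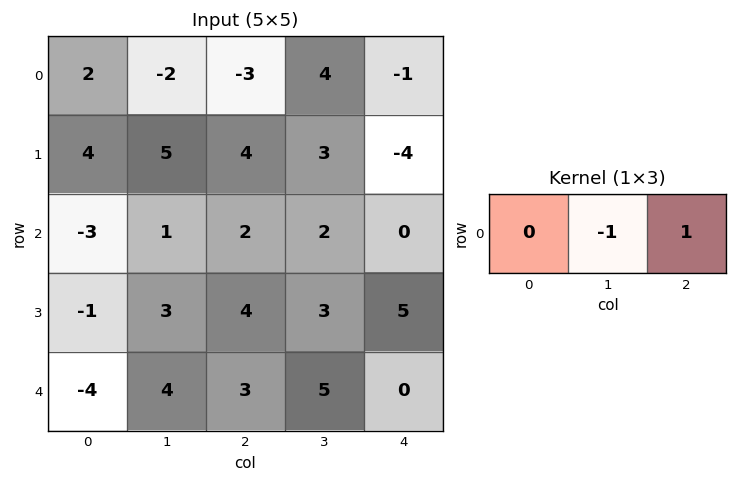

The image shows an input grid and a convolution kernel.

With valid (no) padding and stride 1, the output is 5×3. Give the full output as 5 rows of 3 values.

-1 7 -5
-1 -1 -7
1 0 -2
1 -1 2
-1 2 -5

Output[0,0]: The receptive field on the input at this output position is [2 -2 -3]. Elementwise product with the kernel and sum: -2·-1 + -3·1.
Output[0,1]: The receptive field on the input at this output position is [-2 -3 4]. Elementwise product with the kernel and sum: -3·-1 + 4·1.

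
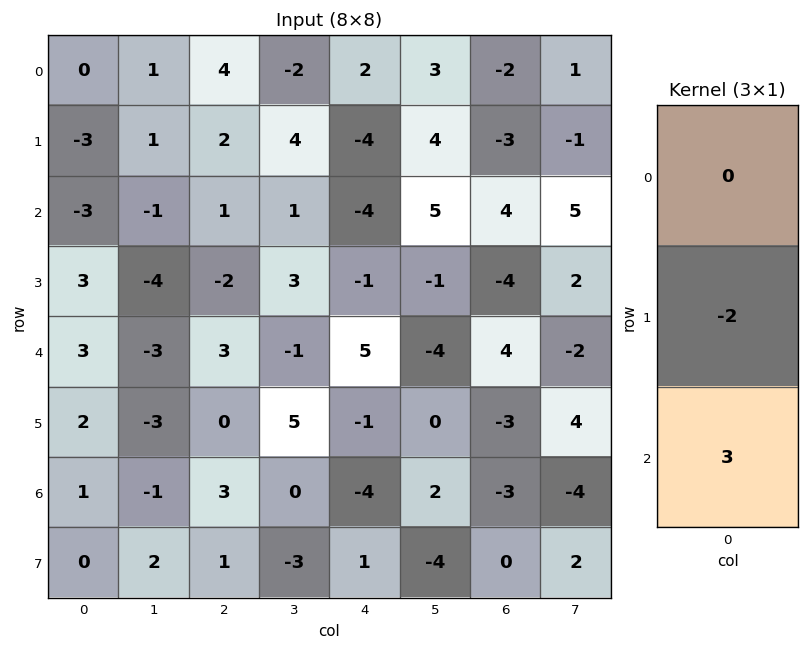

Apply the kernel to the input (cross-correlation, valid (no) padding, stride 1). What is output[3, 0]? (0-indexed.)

0

The receptive field on the input at this output position is [3 / 3 / 2]. Elementwise product with the kernel and sum: 3·-2 + 2·3.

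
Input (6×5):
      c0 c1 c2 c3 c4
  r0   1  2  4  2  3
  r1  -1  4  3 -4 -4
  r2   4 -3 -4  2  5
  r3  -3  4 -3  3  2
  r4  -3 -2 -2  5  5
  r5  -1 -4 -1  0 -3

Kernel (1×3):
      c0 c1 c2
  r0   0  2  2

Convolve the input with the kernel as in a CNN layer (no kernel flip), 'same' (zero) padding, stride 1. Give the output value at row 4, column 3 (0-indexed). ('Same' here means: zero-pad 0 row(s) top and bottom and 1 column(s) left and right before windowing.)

The receptive field on the zero-padded input at this output position is [-2 5 5]. Elementwise product with the kernel and sum: 5·2 + 5·2.

20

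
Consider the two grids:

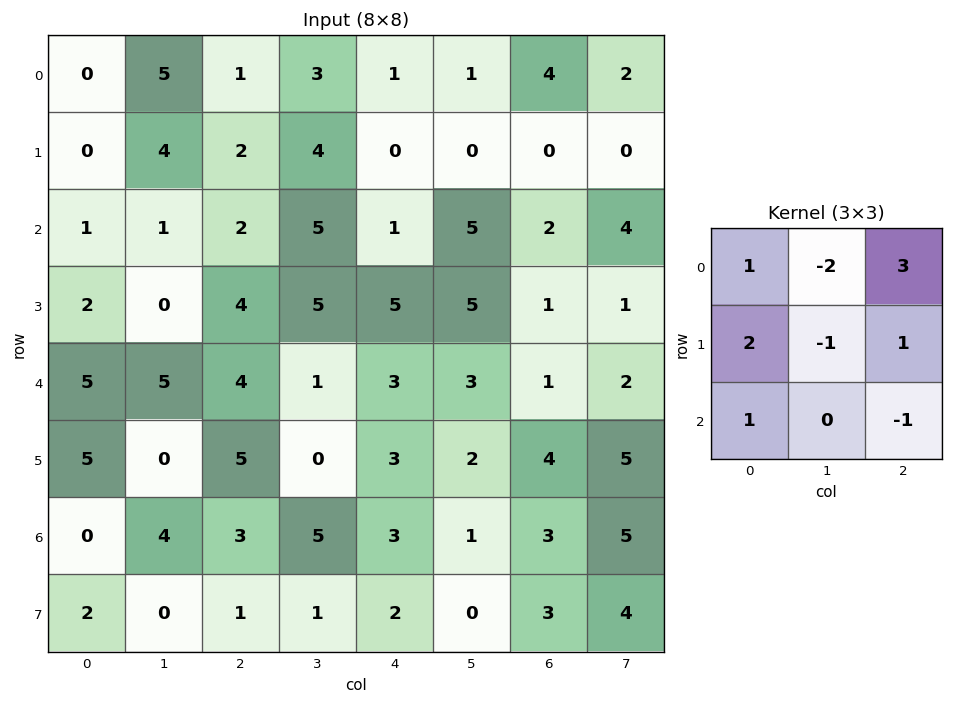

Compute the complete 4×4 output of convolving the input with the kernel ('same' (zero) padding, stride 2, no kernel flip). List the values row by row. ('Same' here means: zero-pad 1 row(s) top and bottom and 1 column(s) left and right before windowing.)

Output[0,0]: The receptive field on the zero-padded input at this output position is [0 0 0 / 0 0 5 / 0 0 4]. Elementwise product with the kernel and sum: 0·1 + 0·-2 + 0·3 + 0·2 + 0·-1 + 5·1 + 0·1 + 4·-1.
Output[0,1]: The receptive field on the zero-padded input at this output position is [0 0 0 / 5 1 3 / 4 2 4]. Elementwise product with the kernel and sum: 0·1 + 0·-2 + 0·3 + 5·2 + 1·-1 + 3·1 + 4·1 + 4·-1.

1 12 10 0
12 12 18 16
-4 14 10 10
-6 -1 9 9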